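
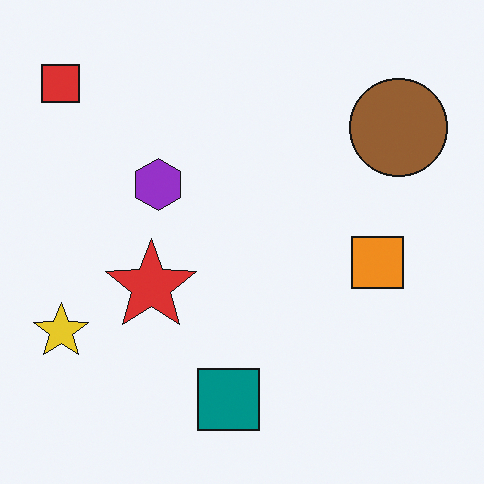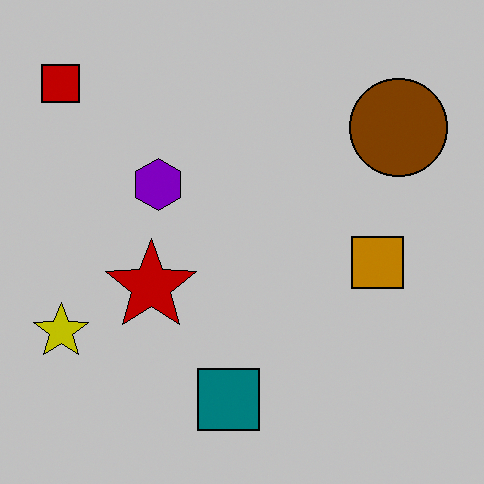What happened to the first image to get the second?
This is the original image heavily posterized to just a handful of flat colors.

Each flat color has snapped to a coarser quantized level — most visibly, the near-white background has dropped to a flat grey.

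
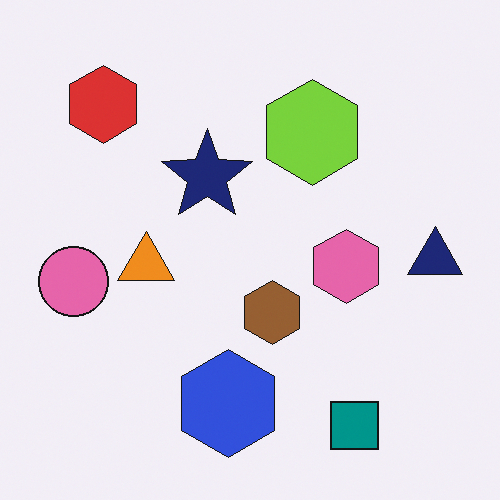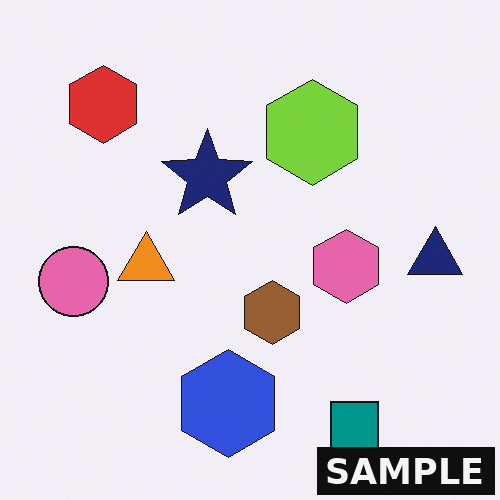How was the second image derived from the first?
The image was watermarked with the text "SAMPLE" in the lower-right corner.

A dark label reading "SAMPLE" appears in the lower-right corner.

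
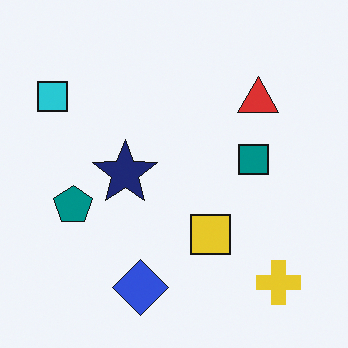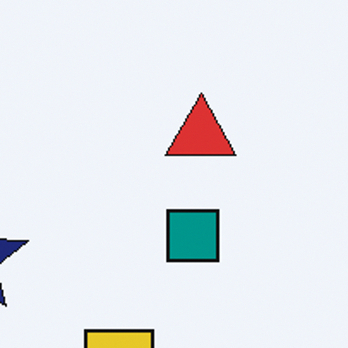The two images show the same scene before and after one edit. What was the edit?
This is the original image cropped to a noticeably smaller region and rescaled.

The visible shapes are larger and the field of view is narrower; shapes near the original edges may be partly or wholly outside the frame — a crop-and-rescale.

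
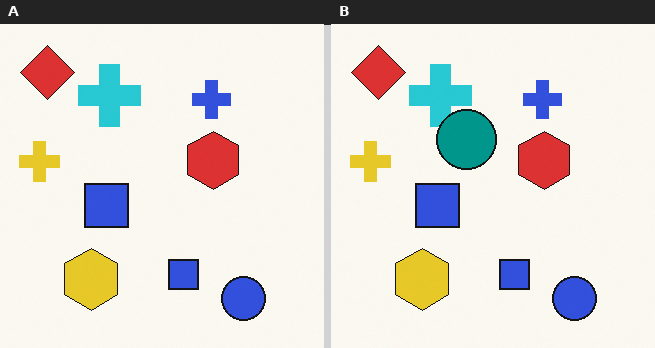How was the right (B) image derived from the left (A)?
Overlaid with an additional teal circle.

A teal circle appears in the right (B) image that is absent from the left (A).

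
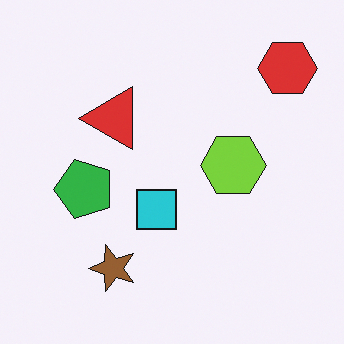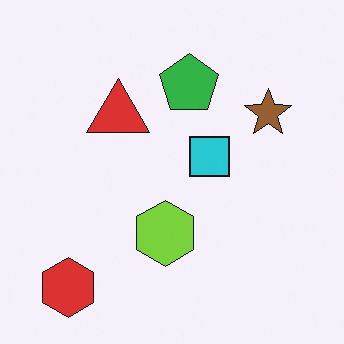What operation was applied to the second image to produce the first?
This is the original image transposed (reflected across the top-left ↔ bottom-right diagonal).

Shapes have swapped their row and column positions — what was in the top-right is now in the bottom-left — a diagonal reflection.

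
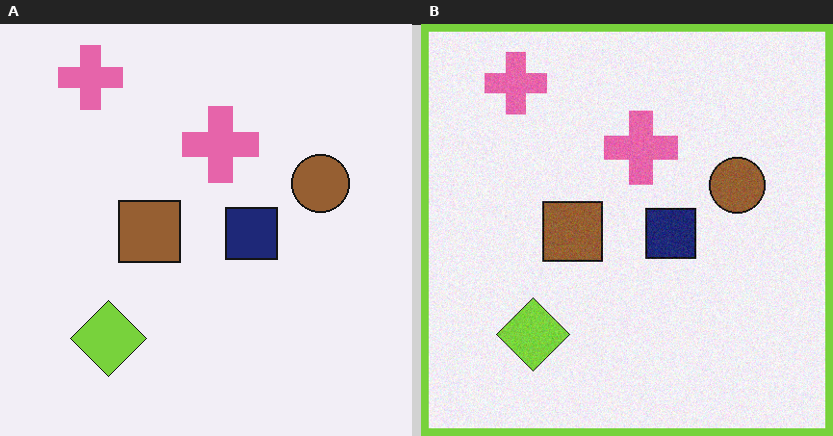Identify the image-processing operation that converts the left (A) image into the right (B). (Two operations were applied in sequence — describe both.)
The right (B) image is the left (A) degraded with light additive noise, then framed with a lime border.

Random speckle covers the whole image, including the flat background. A solid lime frame runs around the edge of the right (B) image, with the content slightly shrunk inside it.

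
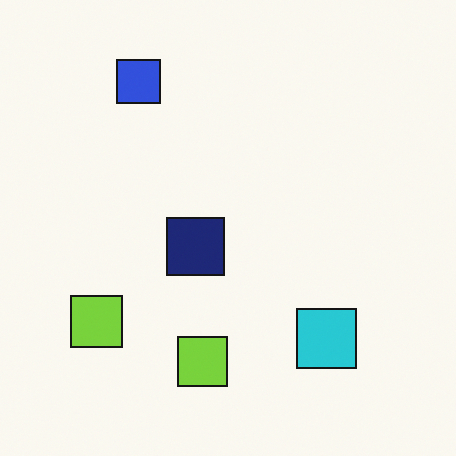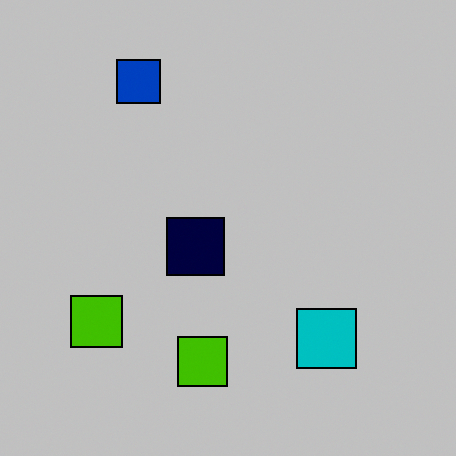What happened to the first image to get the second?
The second image is the first aggressively posterized.

Each flat color has snapped to a coarser quantized level — most visibly, the near-white background has dropped to a flat grey.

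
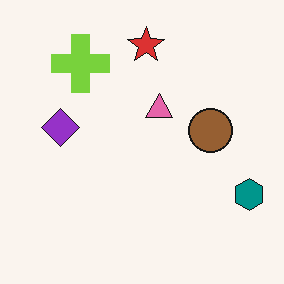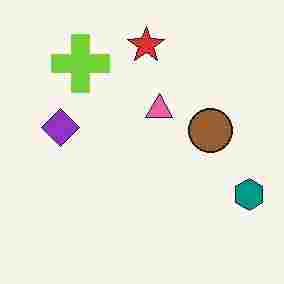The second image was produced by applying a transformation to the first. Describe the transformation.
The second image is the first degraded with heavy JPEG compression.

Blocky 8×8 compression artifacts appear around shape edges and the flat background shows ringing — characteristic JPEG degradation.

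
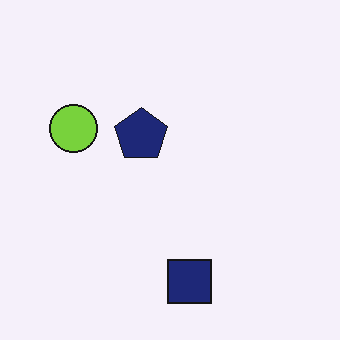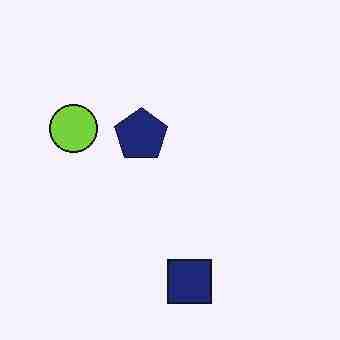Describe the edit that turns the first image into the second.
It was degraded with heavy JPEG compression.

Blocky 8×8 compression artifacts appear around shape edges and the flat background shows ringing — characteristic JPEG degradation.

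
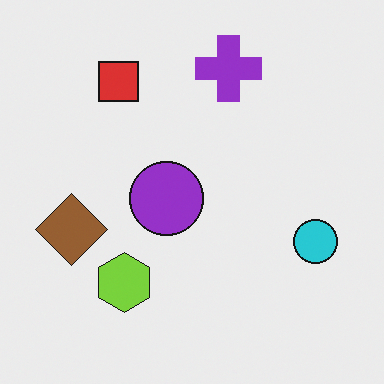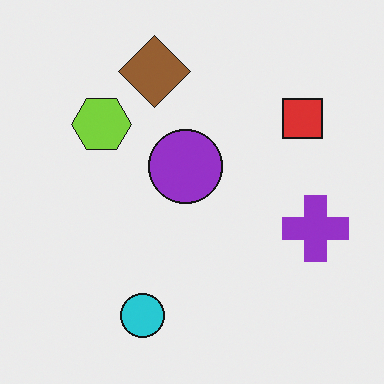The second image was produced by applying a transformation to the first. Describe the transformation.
The image was rotated 90° clockwise.

The red square sits in the top-left of the first image and the top-right of the second — consistent with a whole-image 90° clockwise rotation.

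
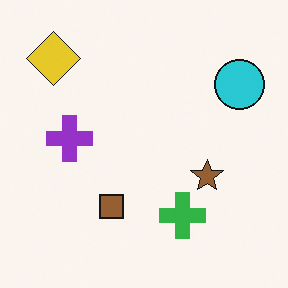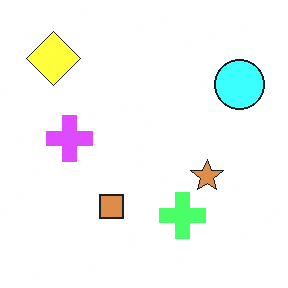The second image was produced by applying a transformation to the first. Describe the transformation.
The second image is the first noticeably brightened.

Every pixel — background and shapes alike — is uniformly brightened.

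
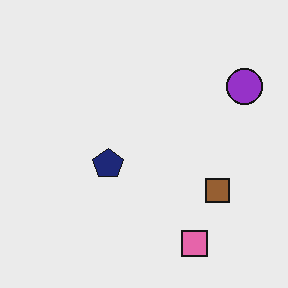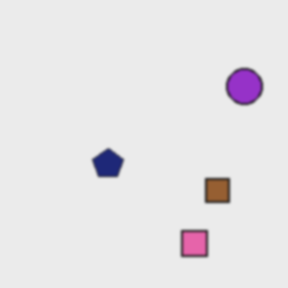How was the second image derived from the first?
Slightly softened.

Shape edges and outlines are uniformly softened across the whole image.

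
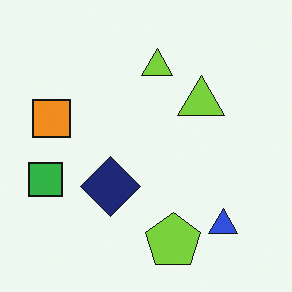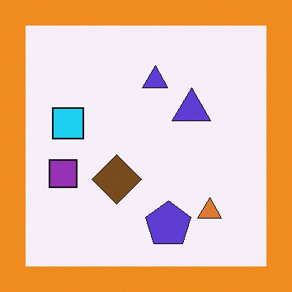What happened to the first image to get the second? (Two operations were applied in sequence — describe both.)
This is the original image hue-shifted through roughly half the color wheel, then framed with a orange border.

Every shape's color has rotated by the same amount around the hue wheel — a uniform hue shift. A solid orange frame runs around the edge of the second image, with the content slightly shrunk inside it.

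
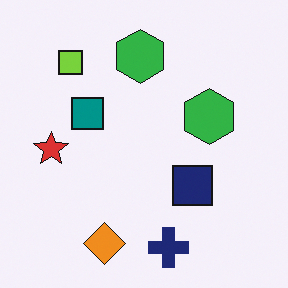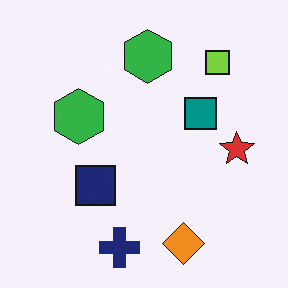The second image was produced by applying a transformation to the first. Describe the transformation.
Flipped horizontally (left ↔ right).

The red star is in the left of the first image and the right of the second — shapes on opposite sides of the vertical midline have swapped in a mirror flip.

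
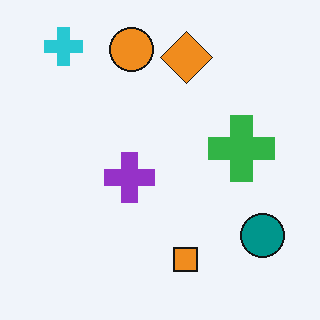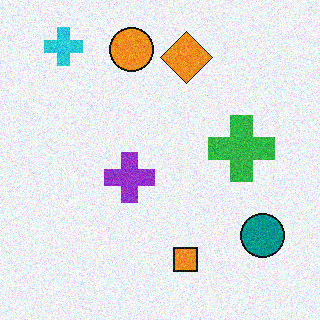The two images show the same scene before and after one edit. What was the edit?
This is the original image degraded with moderate additive noise.

Random speckle covers the whole image, including the flat background.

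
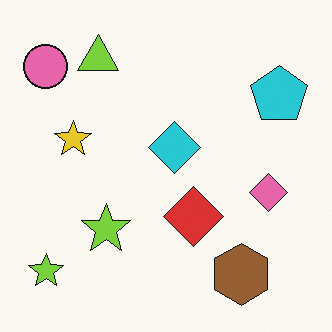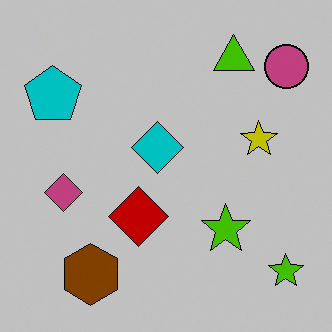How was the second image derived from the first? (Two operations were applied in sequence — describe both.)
This is the original image flipped horizontally (left ↔ right), then aggressively posterized.

The pink circle is in the top-left of the first image and the top-right of the second — shapes on opposite sides of the vertical midline have swapped in a mirror flip. Each flat color has snapped to a coarser quantized level — most visibly, the near-white background has dropped to a flat grey.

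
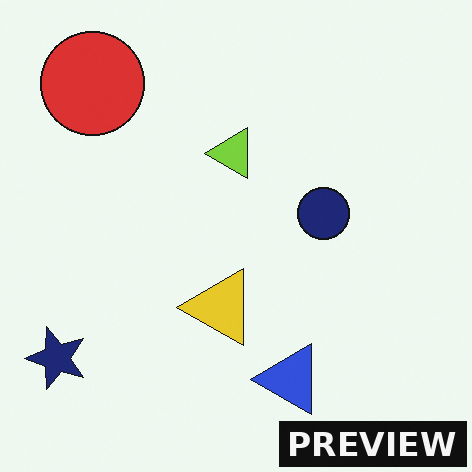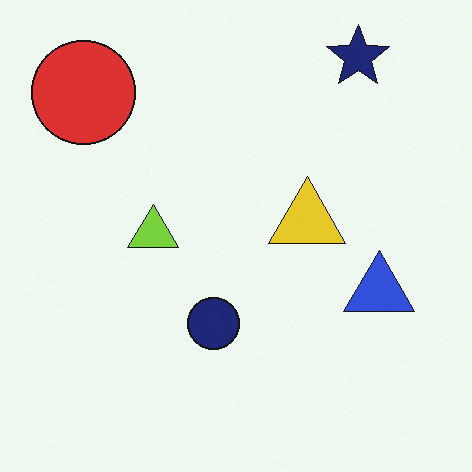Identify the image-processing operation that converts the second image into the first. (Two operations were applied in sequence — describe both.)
The first image is the second transposed (reflected across the top-left ↔ bottom-right diagonal), then watermarked with the text "PREVIEW" in the lower-right corner.

Shapes have swapped their row and column positions — what was in the top-right is now in the bottom-left — a diagonal reflection. A dark label reading "PREVIEW" appears in the lower-right corner.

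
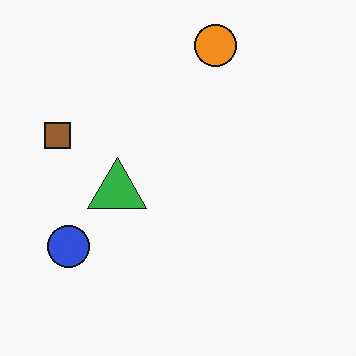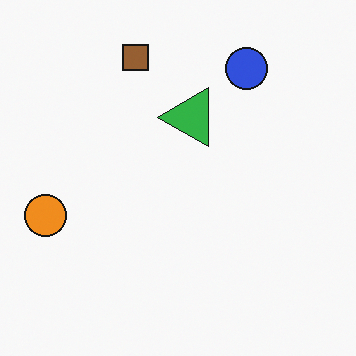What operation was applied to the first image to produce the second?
This is the original image transposed (reflected across the top-left ↔ bottom-right diagonal).

Shapes have swapped their row and column positions — what was in the top-right is now in the bottom-left — a diagonal reflection.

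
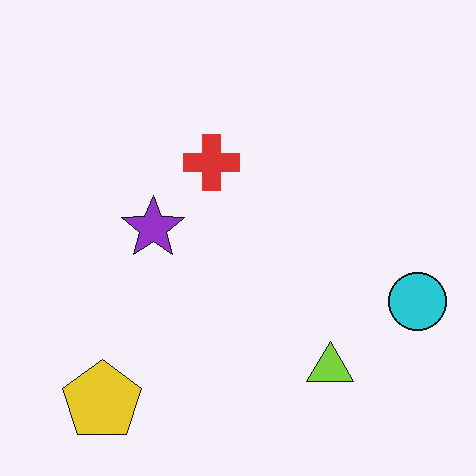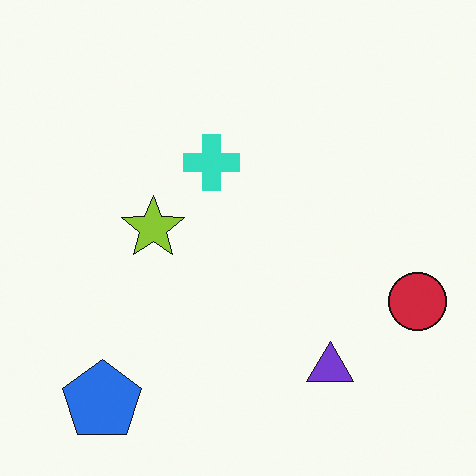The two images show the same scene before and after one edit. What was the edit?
The second image is the first hue-shifted by a large amount.

Every shape's color has rotated by the same amount around the hue wheel — a uniform hue shift.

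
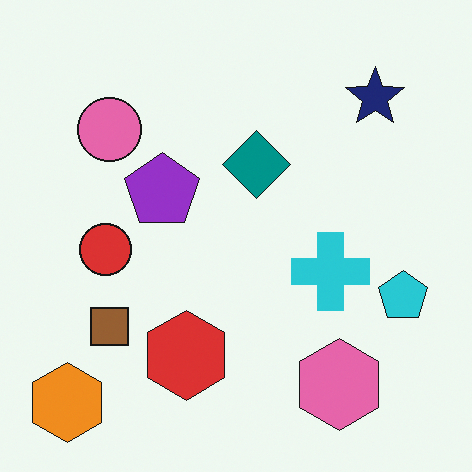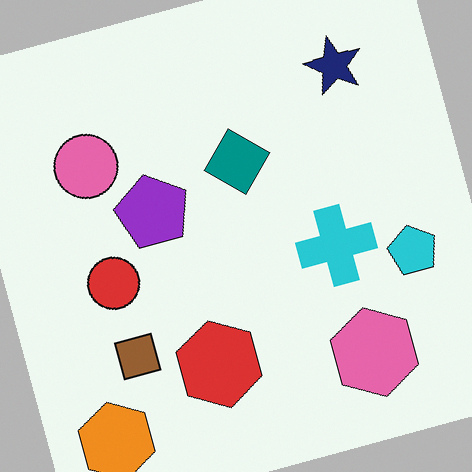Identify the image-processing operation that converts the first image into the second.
This is the original image rotated counter-clockwise by a clearly visible amount.

Every shape is tilted by the same angle and the image corners show triangular fill wedges — a whole-image rotation by a non-right angle.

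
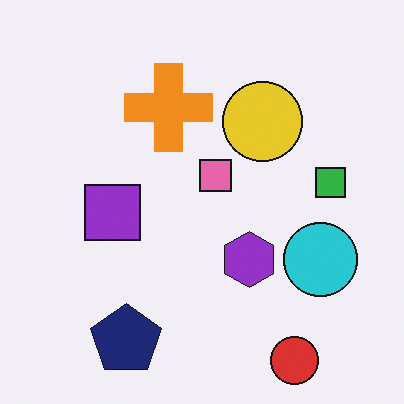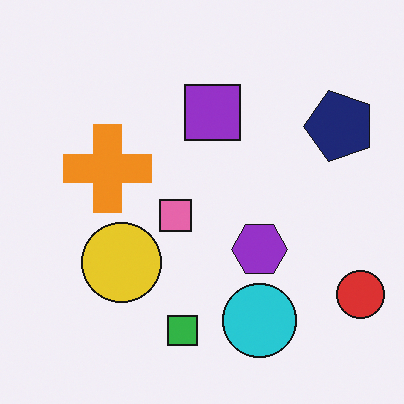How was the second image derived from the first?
The second image is the first transposed (reflected across the top-left ↔ bottom-right diagonal).

Shapes have swapped their row and column positions — what was in the top-right is now in the bottom-left — a diagonal reflection.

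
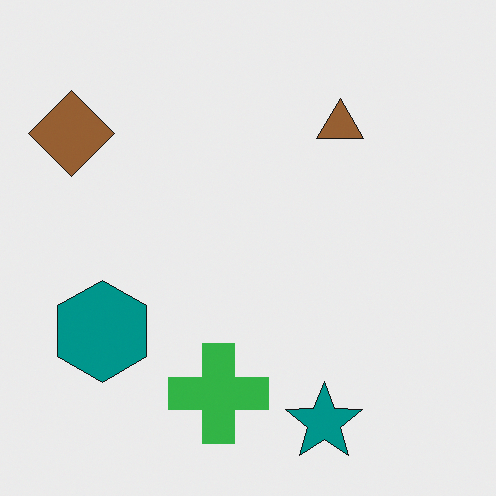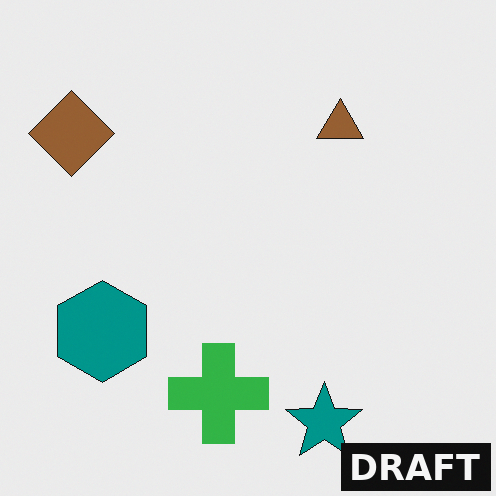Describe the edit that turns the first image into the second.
The transformation is: watermarked with the text "DRAFT" in the lower-right corner.

A dark label reading "DRAFT" appears in the lower-right corner.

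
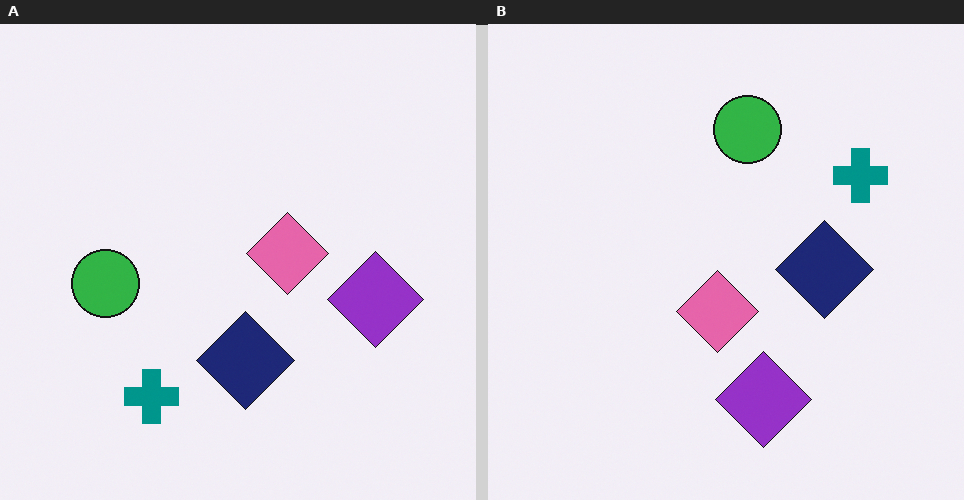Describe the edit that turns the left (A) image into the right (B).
The right (B) image is the left (A) transposed (reflected across the top-left ↔ bottom-right diagonal).

Shapes have swapped their row and column positions — what was in the top-right is now in the bottom-left — a diagonal reflection.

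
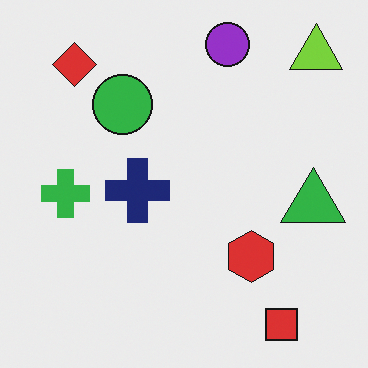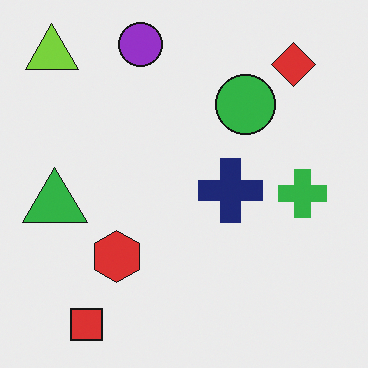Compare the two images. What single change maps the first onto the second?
Flipped horizontally (left ↔ right).

The lime triangle is in the top-right of the first image and the top-left of the second — shapes on opposite sides of the vertical midline have swapped in a mirror flip.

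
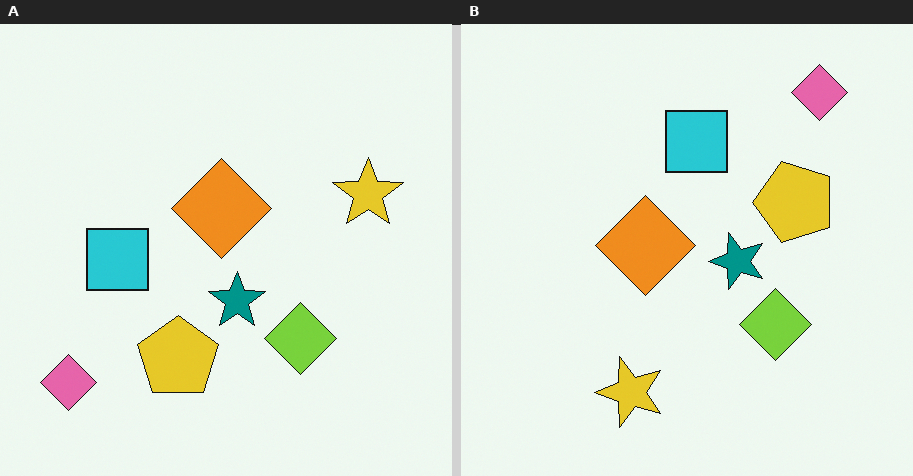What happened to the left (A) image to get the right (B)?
The transformation is: transposed (reflected across the top-left ↔ bottom-right diagonal).

Shapes have swapped their row and column positions — what was in the top-right is now in the bottom-left — a diagonal reflection.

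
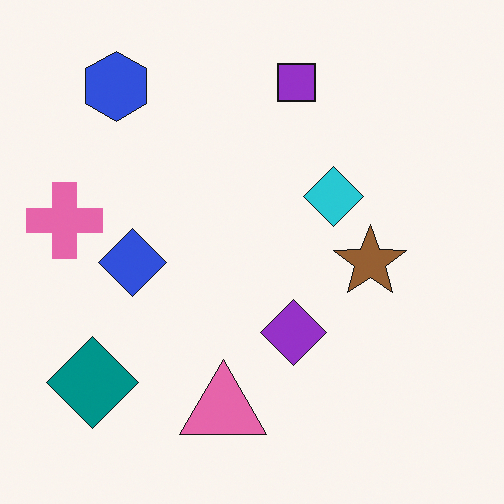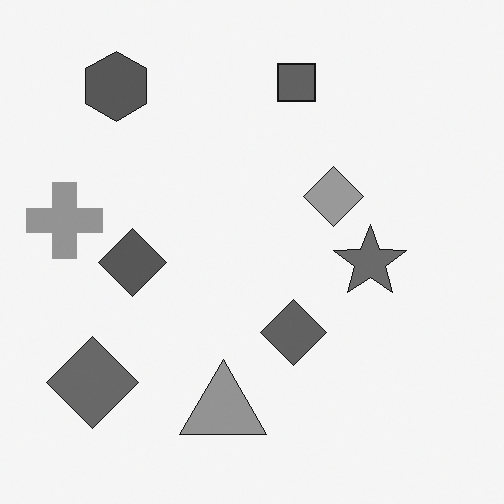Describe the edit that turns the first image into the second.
It was converted to grayscale.

All color is removed — every shape is now a shade of grey.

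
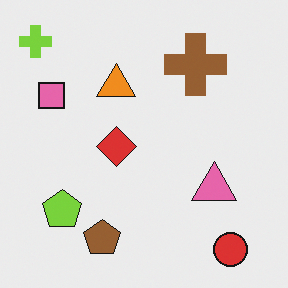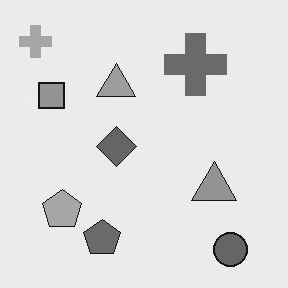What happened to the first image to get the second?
Converted to grayscale.

All color is removed — every shape is now a shade of grey.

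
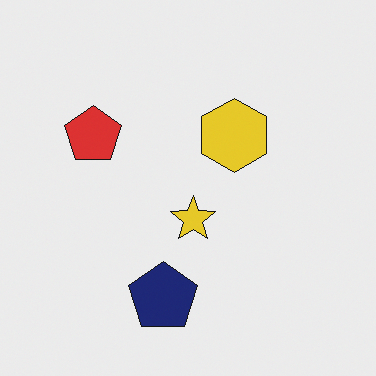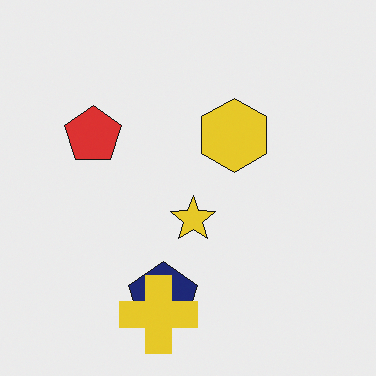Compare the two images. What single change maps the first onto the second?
This is the original image overlaid with an additional yellow cross.

A yellow cross appears in the second image that is absent from the first.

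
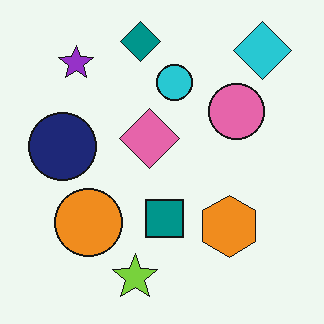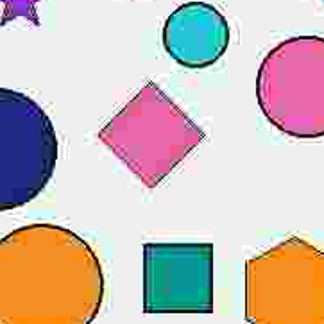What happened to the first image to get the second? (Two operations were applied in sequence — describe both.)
It was heavily JPEG-compressed with obvious blocking artifacts, then cropped tightly and scaled back up.

Blocky 8×8 compression artifacts appear around shape edges and the flat background shows ringing — characteristic JPEG degradation. The visible shapes are larger and the field of view is narrower; shapes near the original edges may be partly or wholly outside the frame — a crop-and-rescale.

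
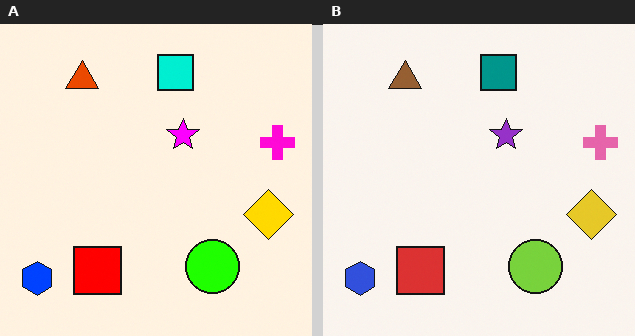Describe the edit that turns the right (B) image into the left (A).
The left (A) image is the right (B) made much more vivid (saturation change).

All colors are more vivid — a global saturation change.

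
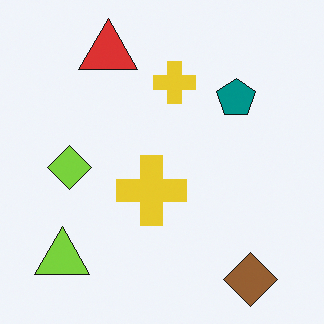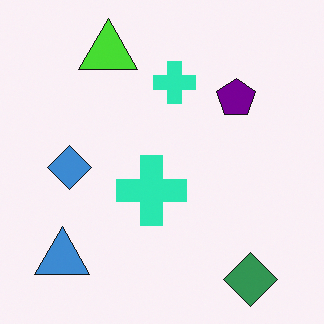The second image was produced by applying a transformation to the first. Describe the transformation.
The transformation is: hue-shifted by a moderate amount.

Every shape's color has rotated by the same amount around the hue wheel — a uniform hue shift.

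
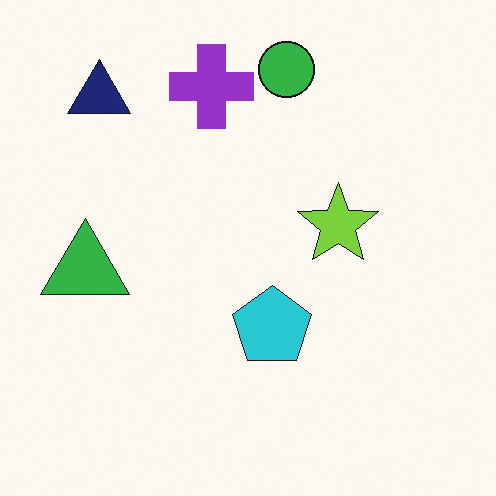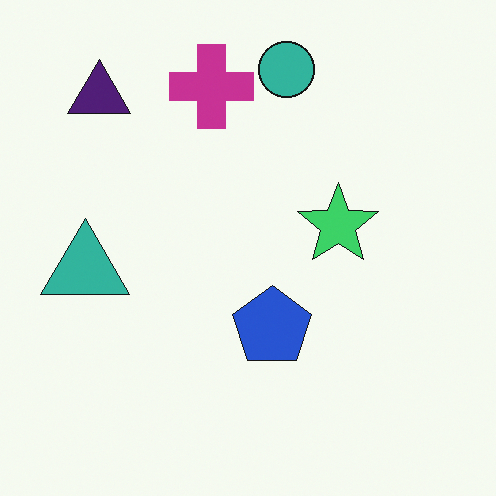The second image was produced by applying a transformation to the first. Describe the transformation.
The image was hue-shifted by a small amount.

Every shape's color has rotated by the same amount around the hue wheel — a uniform hue shift.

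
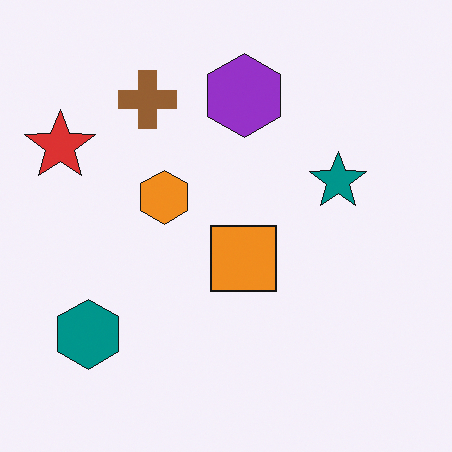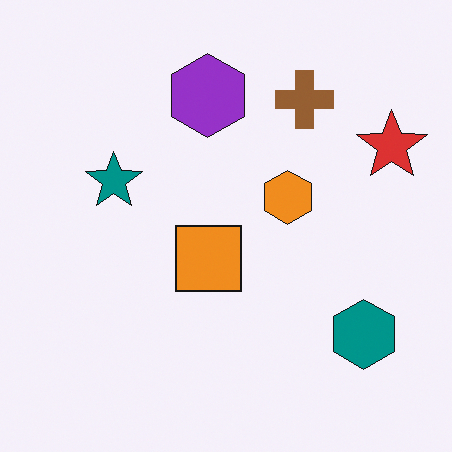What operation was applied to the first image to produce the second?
This is the original image flipped horizontally (left ↔ right).

The red star is in the top-left of the first image and the top-right of the second — shapes on opposite sides of the vertical midline have swapped in a mirror flip.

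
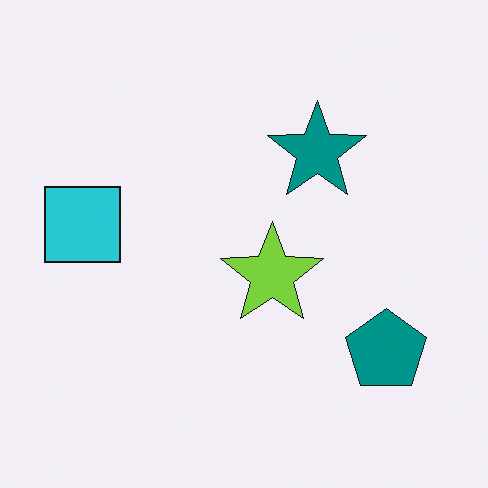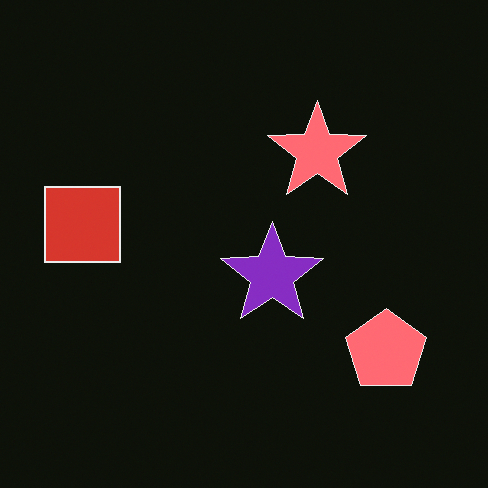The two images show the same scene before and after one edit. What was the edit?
The transformation is: color-inverted (negative).

The light background has become dark and every shape's color is its complement — a photographic negative.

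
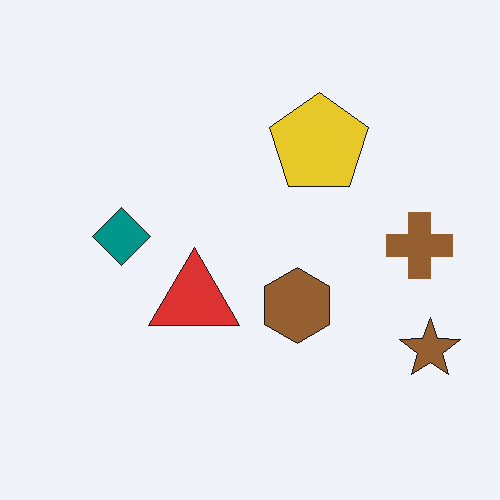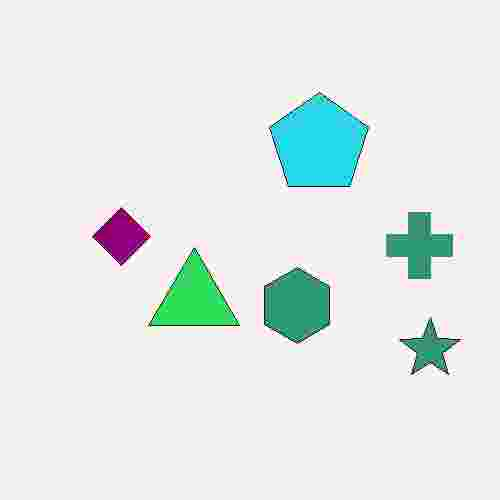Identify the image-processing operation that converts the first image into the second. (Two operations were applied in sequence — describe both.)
The transformation is: hue-shifted by a moderate amount, then heavily JPEG-compressed with obvious blocking artifacts.

Every shape's color has rotated by the same amount around the hue wheel — a uniform hue shift. Blocky 8×8 compression artifacts appear around shape edges and the flat background shows ringing — characteristic JPEG degradation.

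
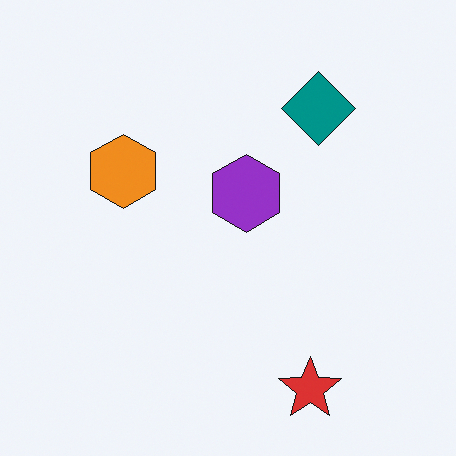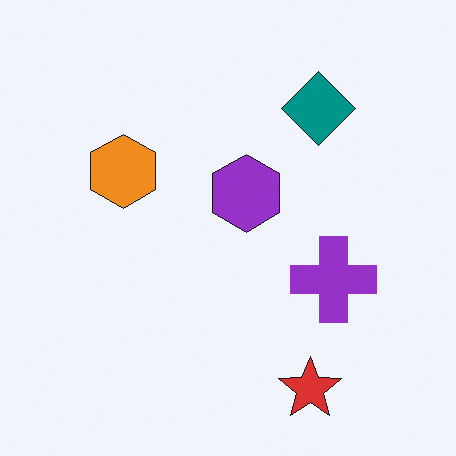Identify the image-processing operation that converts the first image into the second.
The transformation is: overlaid with an additional purple cross.

A purple cross appears in the second image that is absent from the first.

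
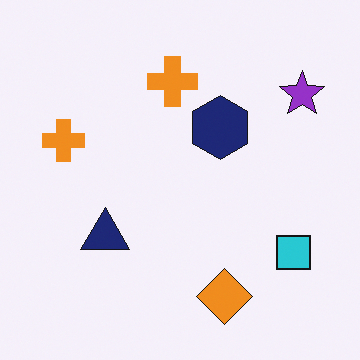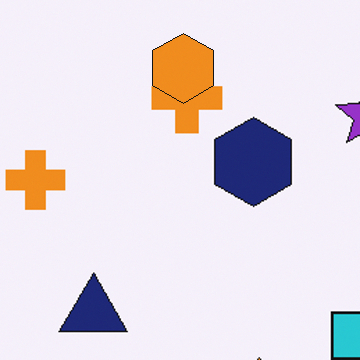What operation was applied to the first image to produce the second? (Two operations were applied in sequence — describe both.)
The image was cropped to a modestly smaller region and rescaled, then overlaid with an additional orange hexagon.

The visible shapes are larger and the field of view is narrower; shapes near the original edges may be partly or wholly outside the frame — a crop-and-rescale. An orange hexagon appears in the second image that is absent from the first.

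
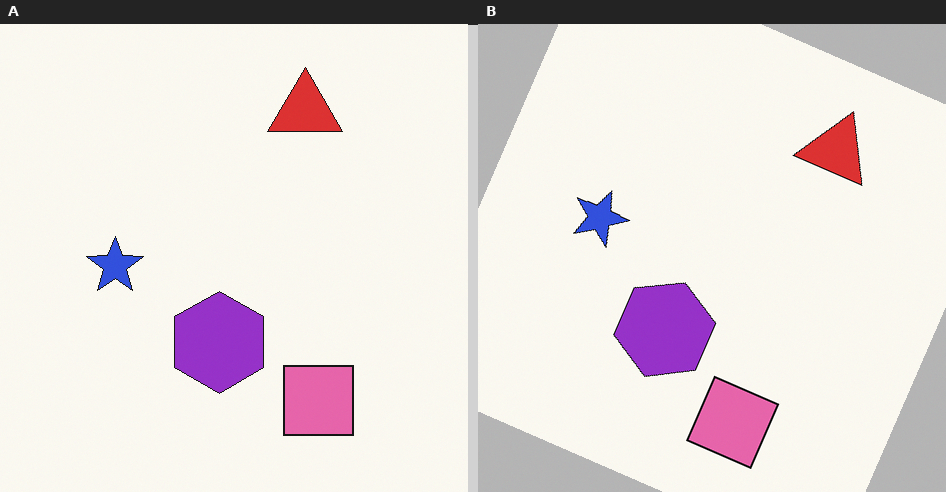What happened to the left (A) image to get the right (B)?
This is the original image rotated clockwise by a clearly visible amount.

Every shape is tilted by the same angle and the image corners show triangular fill wedges — a whole-image rotation by a non-right angle.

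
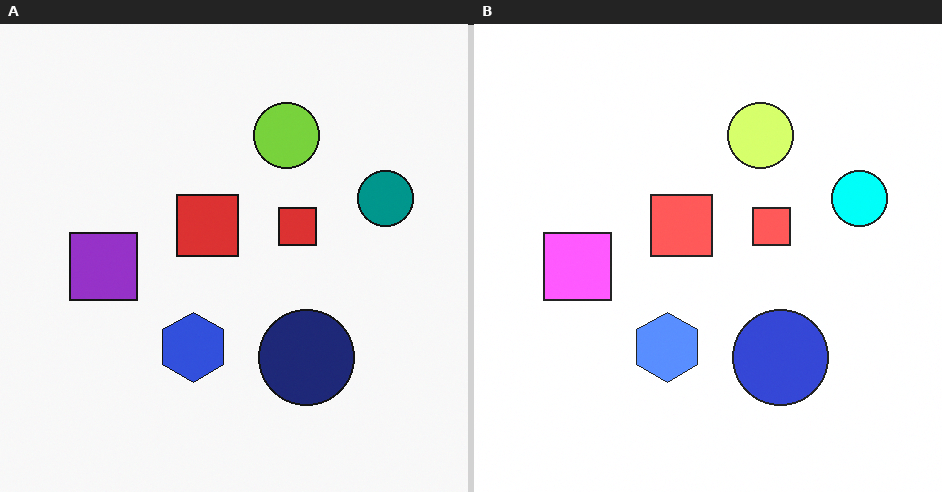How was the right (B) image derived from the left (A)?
The image was brightened a lot.

Every pixel — background and shapes alike — is uniformly brightened.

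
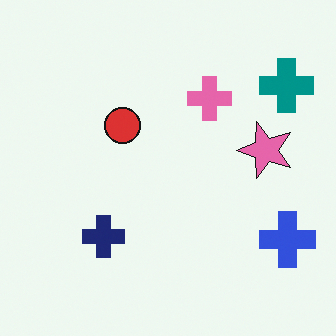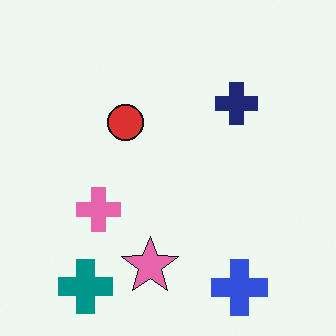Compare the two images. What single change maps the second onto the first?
The first image is the second transposed (reflected across the top-left ↔ bottom-right diagonal).

Shapes have swapped their row and column positions — what was in the top-right is now in the bottom-left — a diagonal reflection.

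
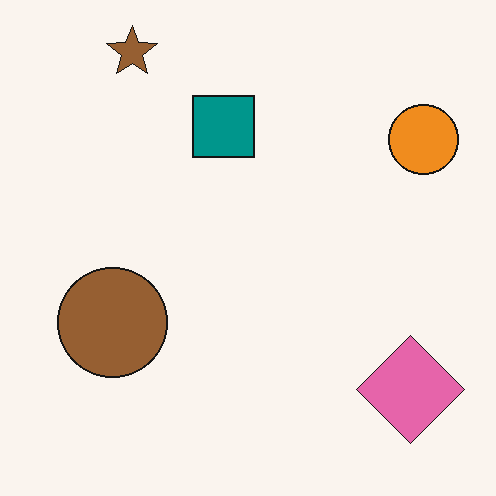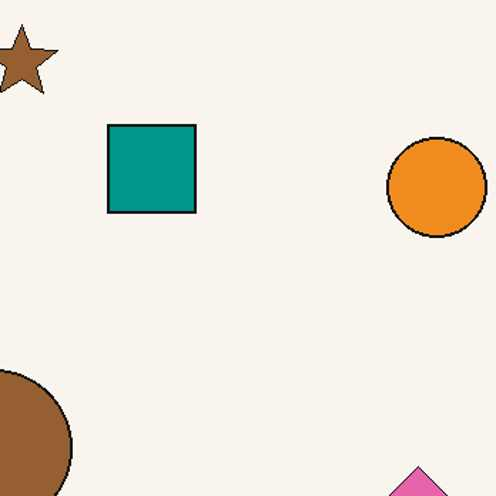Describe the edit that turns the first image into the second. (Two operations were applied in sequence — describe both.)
It was cropped to a modestly smaller region and rescaled, then given moderate JPEG compression.

The visible shapes are larger and the field of view is narrower; shapes near the original edges may be partly or wholly outside the frame — a crop-and-rescale. Blocky 8×8 compression artifacts appear around shape edges and the flat background shows ringing — characteristic JPEG degradation.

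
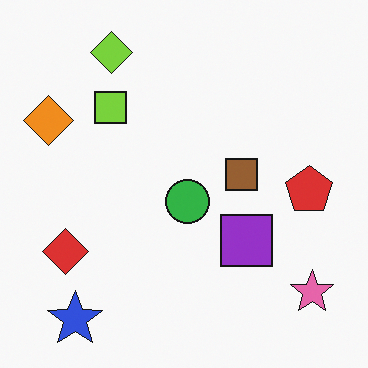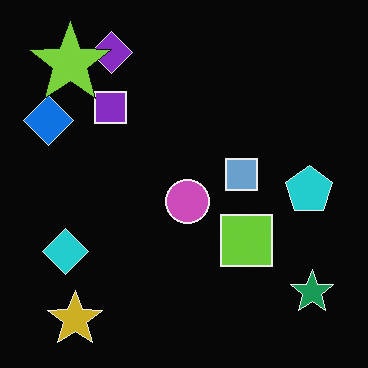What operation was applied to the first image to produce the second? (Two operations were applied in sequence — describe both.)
The transformation is: color-inverted (negative), then overlaid with an additional lime star.

The light background has become dark and every shape's color is its complement — a photographic negative. A lime star appears in the second image that is absent from the first.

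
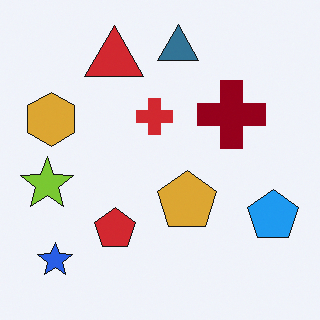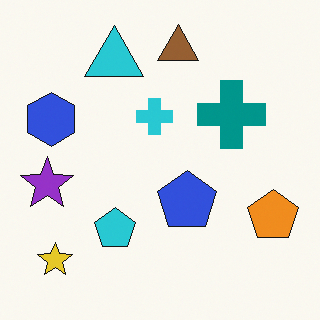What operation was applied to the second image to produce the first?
The transformation is: hue-shifted through roughly half the color wheel.

Every shape's color has rotated by the same amount around the hue wheel — a uniform hue shift.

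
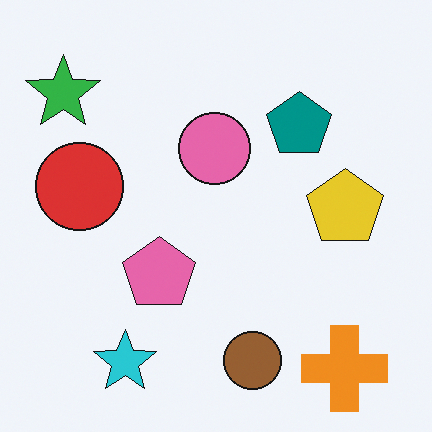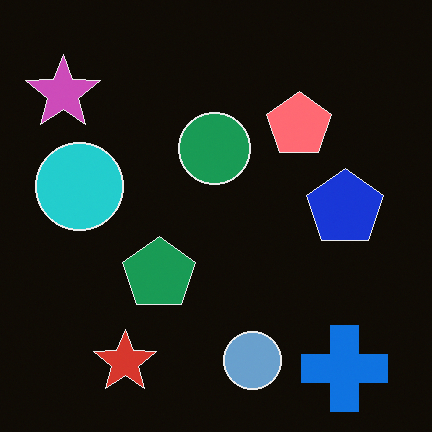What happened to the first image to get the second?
This is the original image color-inverted (negative).

The light background has become dark and every shape's color is its complement — a photographic negative.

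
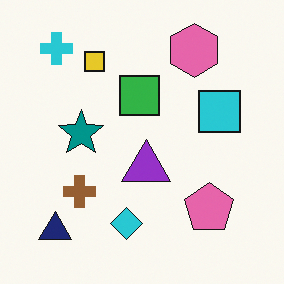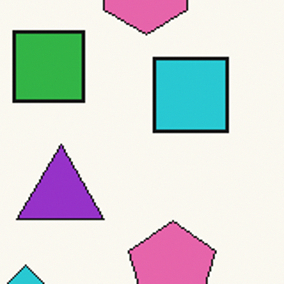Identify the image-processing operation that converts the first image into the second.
Cropped tightly and scaled back up.

The visible shapes are larger and the field of view is narrower; shapes near the original edges may be partly or wholly outside the frame — a crop-and-rescale.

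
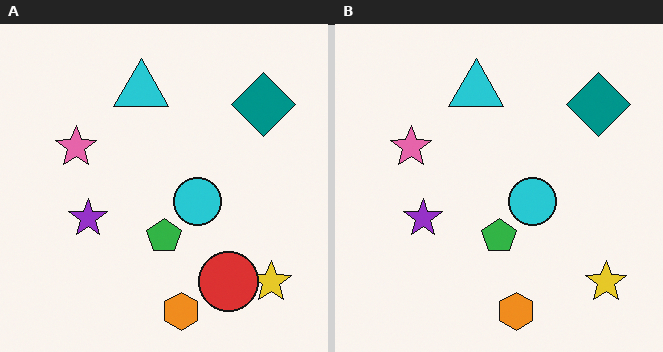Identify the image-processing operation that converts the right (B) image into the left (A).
Overlaid with an additional red circle.

A red circle appears in the left (A) image that is absent from the right (B).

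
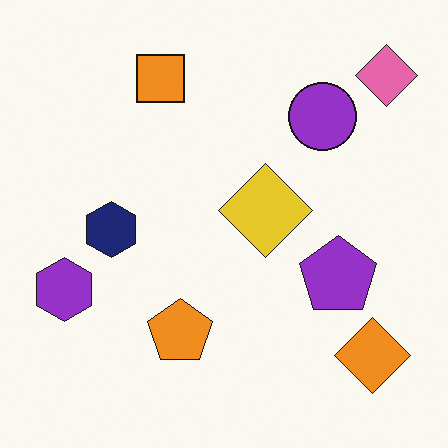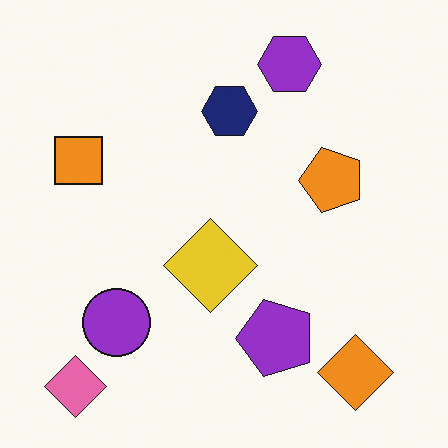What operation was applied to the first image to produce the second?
The transformation is: transposed (reflected across the top-left ↔ bottom-right diagonal).

Shapes have swapped their row and column positions — what was in the top-right is now in the bottom-left — a diagonal reflection.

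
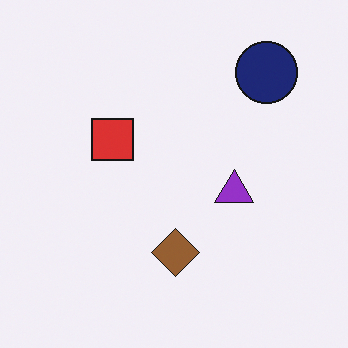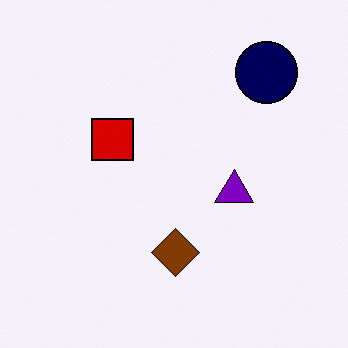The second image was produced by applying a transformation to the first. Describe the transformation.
The image was given slightly increased contrast.

Tones are pushed away from mid-grey across the whole image — a global contrast change.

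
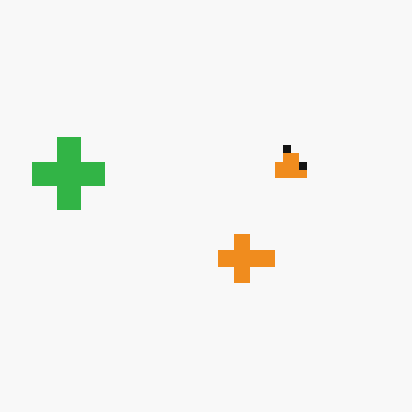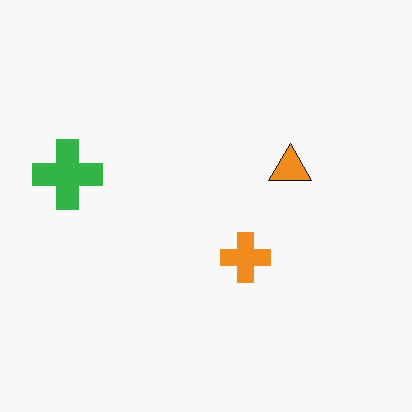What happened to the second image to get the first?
The first image is the second moderately pixelated.

Shapes are reduced to large square blocks; fine edges and outlines are lost — a downscale-then-upscale (mosaic) effect.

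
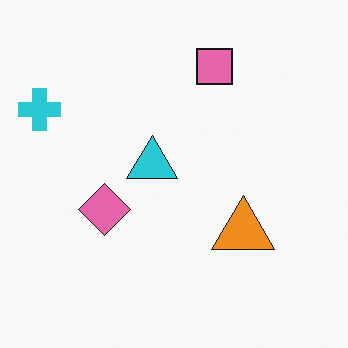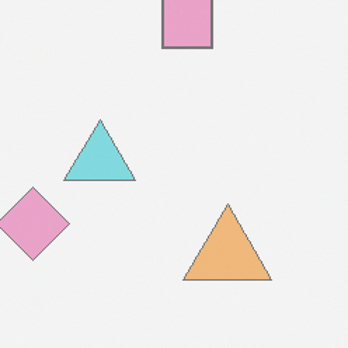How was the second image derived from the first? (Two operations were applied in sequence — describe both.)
The transformation is: cropped to a modestly smaller region and rescaled, then given much lower contrast.

The visible shapes are larger and the field of view is narrower; shapes near the original edges may be partly or wholly outside the frame — a crop-and-rescale. Tones are pushed toward mid-grey across the whole image — a global contrast change.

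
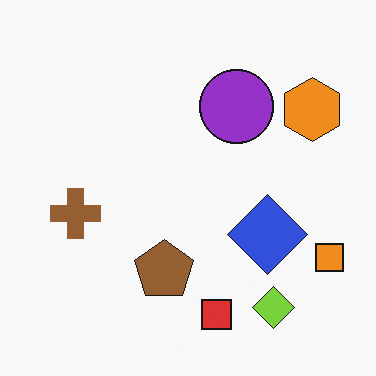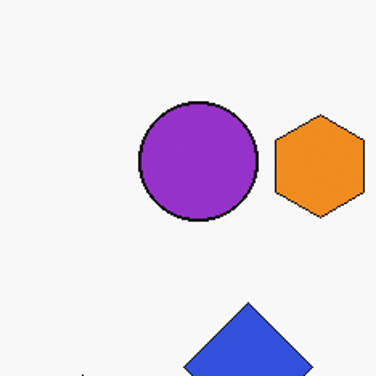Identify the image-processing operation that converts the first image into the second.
The transformation is: cropped to a modestly smaller region and rescaled.

The visible shapes are larger and the field of view is narrower; shapes near the original edges may be partly or wholly outside the frame — a crop-and-rescale.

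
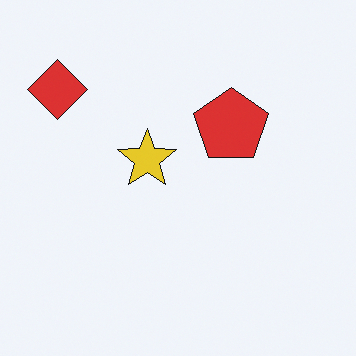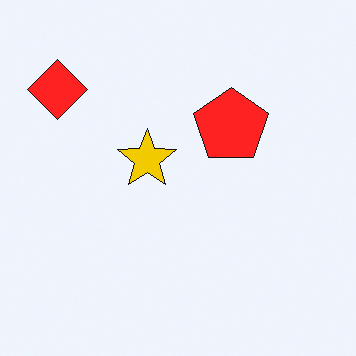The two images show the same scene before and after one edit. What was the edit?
The second image is the first slightly oversaturated.

All colors are more vivid — a global saturation change.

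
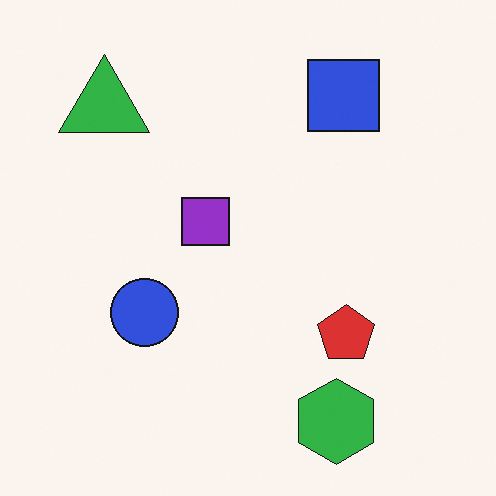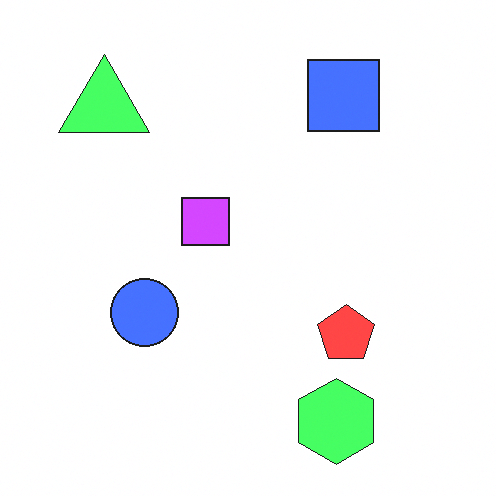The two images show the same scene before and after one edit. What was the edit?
The second image is the first substantially brightened.

Every pixel — background and shapes alike — is uniformly brightened.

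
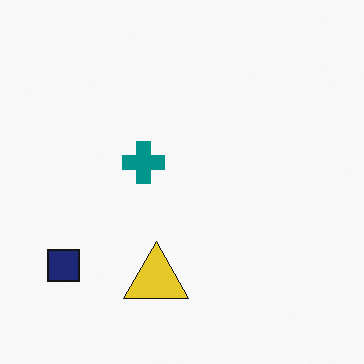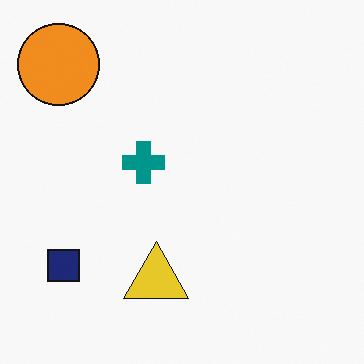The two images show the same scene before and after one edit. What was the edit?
The second image is the first overlaid with an additional orange circle.

An orange circle appears in the second image that is absent from the first.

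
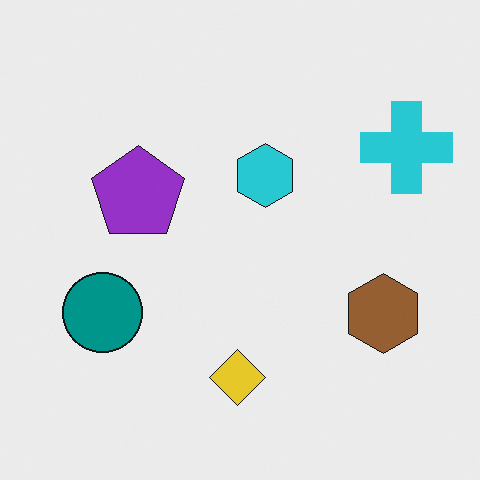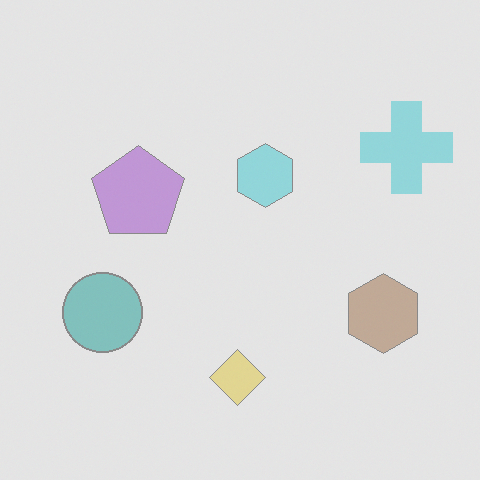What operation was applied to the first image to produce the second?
The image was given much lower contrast.

Tones are pushed toward mid-grey across the whole image — a global contrast change.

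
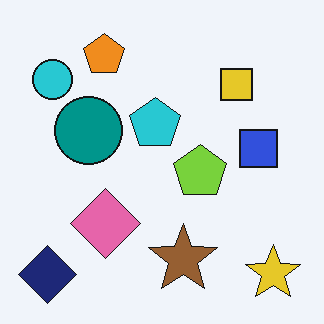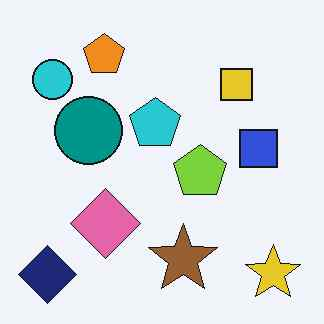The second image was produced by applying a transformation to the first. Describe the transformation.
The second image is the first JPEG-compressed with visible artifacts.

Blocky 8×8 compression artifacts appear around shape edges and the flat background shows ringing — characteristic JPEG degradation.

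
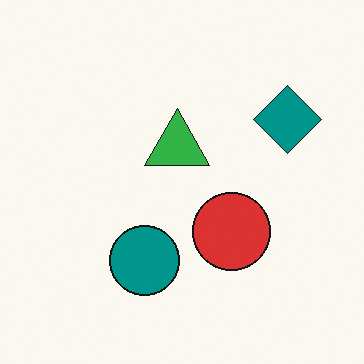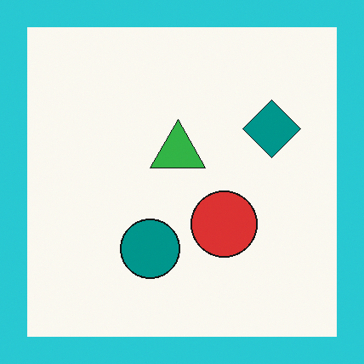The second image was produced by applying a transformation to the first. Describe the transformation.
The transformation is: framed with a cyan border.

A solid cyan frame runs around the edge of the second image, with the content slightly shrunk inside it.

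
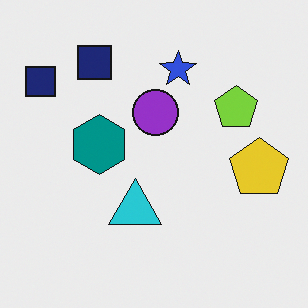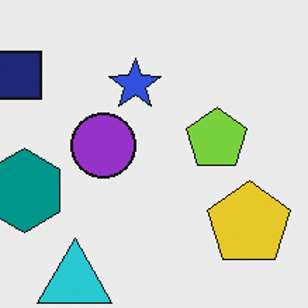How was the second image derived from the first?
Cropped to a modestly smaller region and rescaled.

The visible shapes are larger and the field of view is narrower; shapes near the original edges may be partly or wholly outside the frame — a crop-and-rescale.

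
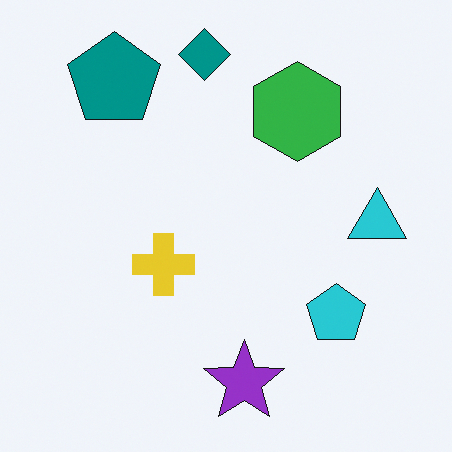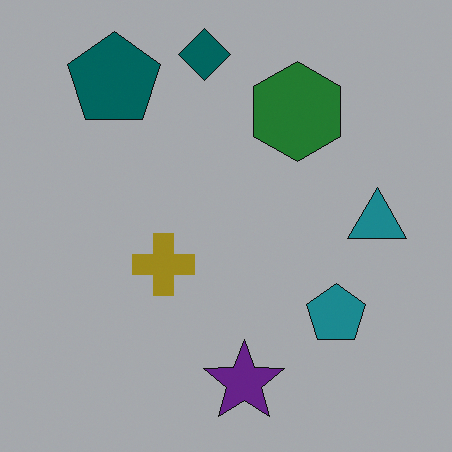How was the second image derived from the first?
The image was noticeably darkened.

Every pixel — background and shapes alike — is uniformly darkened.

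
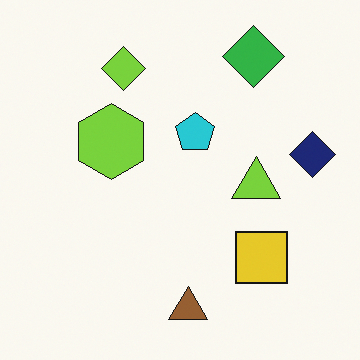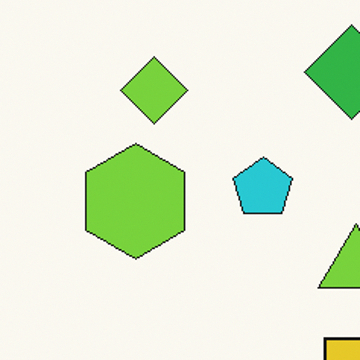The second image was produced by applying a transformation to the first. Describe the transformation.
Cropped slightly and scaled back up.

The visible shapes are larger and the field of view is narrower; shapes near the original edges may be partly or wholly outside the frame — a crop-and-rescale.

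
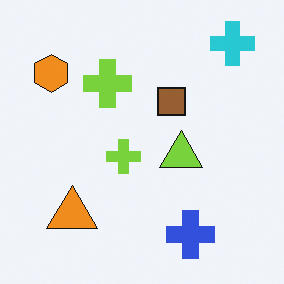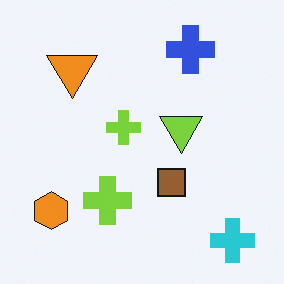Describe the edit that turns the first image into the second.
This is the original image flipped vertically (top ↔ bottom).

The cyan cross is in the top-right of the first image and the bottom-right of the second — shapes on opposite sides of the horizontal midline have swapped in a mirror flip.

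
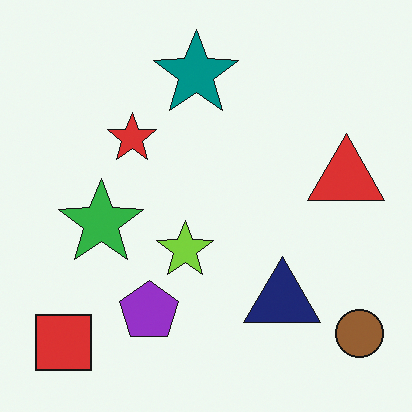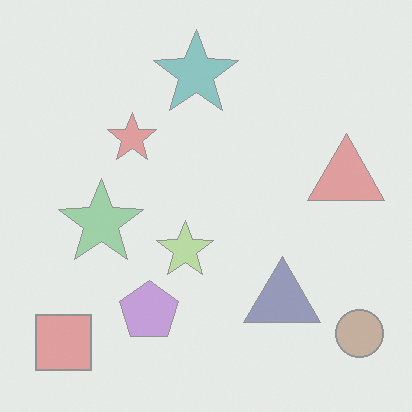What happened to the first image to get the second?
This is the original image given much lower contrast.

Tones are pushed toward mid-grey across the whole image — a global contrast change.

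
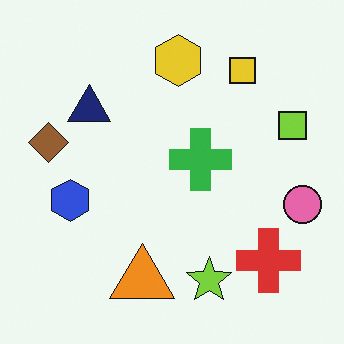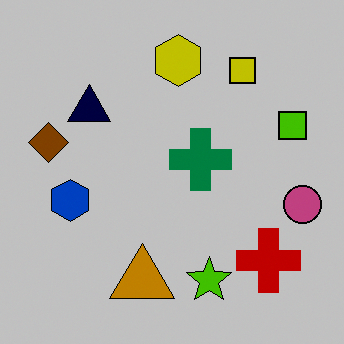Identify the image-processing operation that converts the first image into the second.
The second image is the first aggressively posterized.

Each flat color has snapped to a coarser quantized level — most visibly, the near-white background has dropped to a flat grey.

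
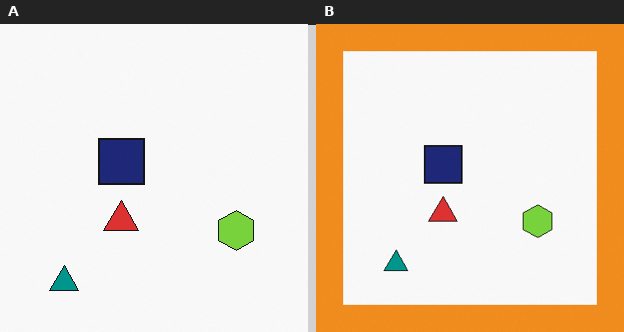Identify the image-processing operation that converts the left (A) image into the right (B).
The image was framed with a orange border.

A solid orange frame runs around the edge of the right (B) image, with the content slightly shrunk inside it.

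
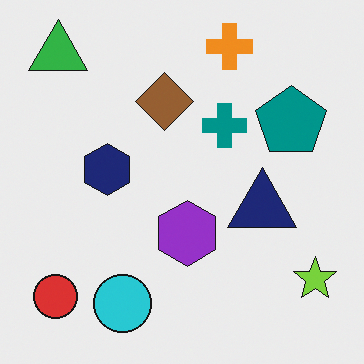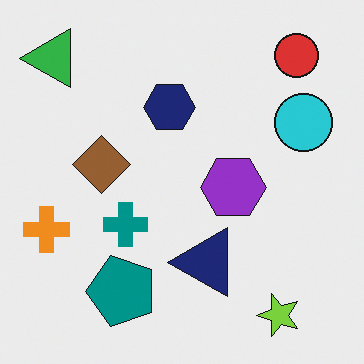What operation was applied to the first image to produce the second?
It was transposed (reflected across the top-left ↔ bottom-right diagonal).

Shapes have swapped their row and column positions — what was in the top-right is now in the bottom-left — a diagonal reflection.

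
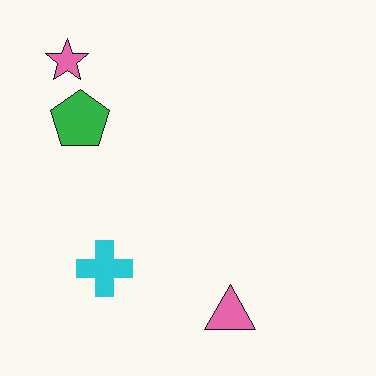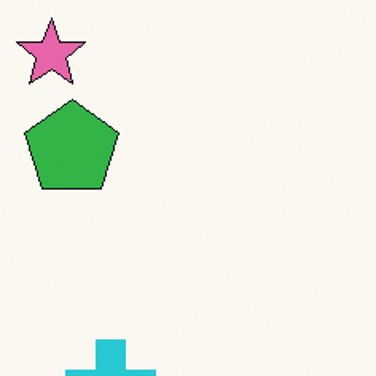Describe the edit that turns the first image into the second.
The transformation is: cropped slightly and scaled back up.

The visible shapes are larger and the field of view is narrower; shapes near the original edges may be partly or wholly outside the frame — a crop-and-rescale.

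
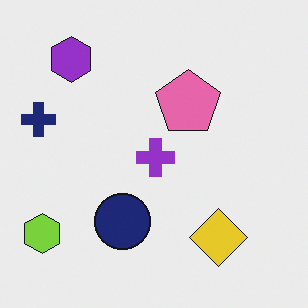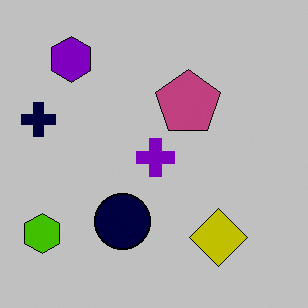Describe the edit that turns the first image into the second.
The second image is the first aggressively posterized.

Each flat color has snapped to a coarser quantized level — most visibly, the near-white background has dropped to a flat grey.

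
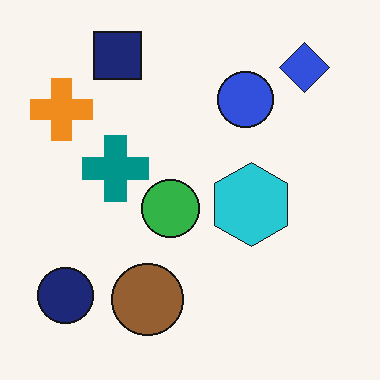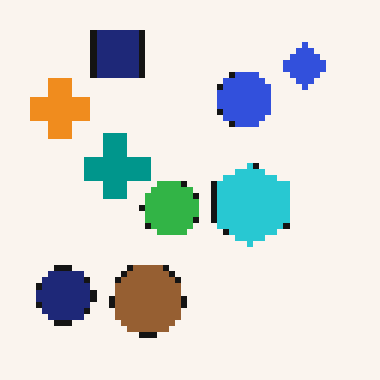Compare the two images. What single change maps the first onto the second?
The transformation is: moderately pixelated.

Shapes are reduced to large square blocks; fine edges and outlines are lost — a downscale-then-upscale (mosaic) effect.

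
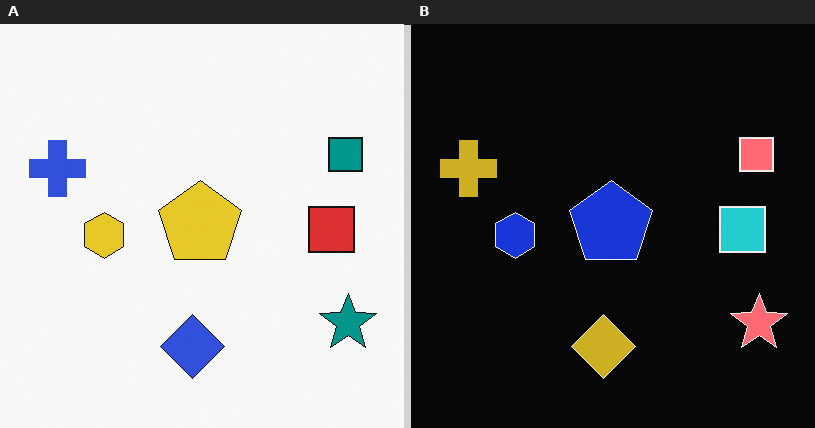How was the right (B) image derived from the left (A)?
The transformation is: color-inverted (negative).

The light background has become dark and every shape's color is its complement — a photographic negative.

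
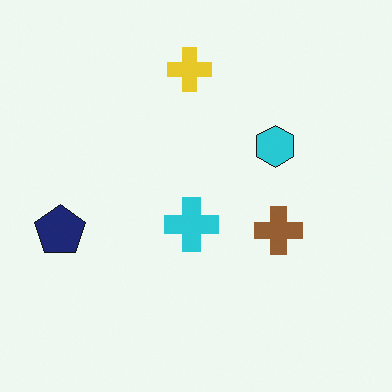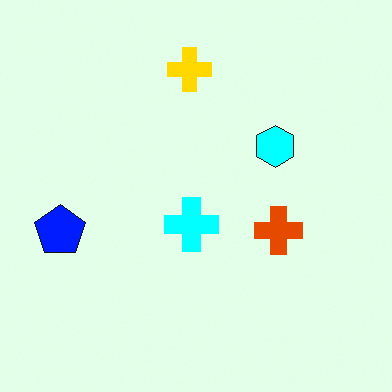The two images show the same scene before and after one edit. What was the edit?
It was heavily oversaturated.

All colors are more vivid — a global saturation change.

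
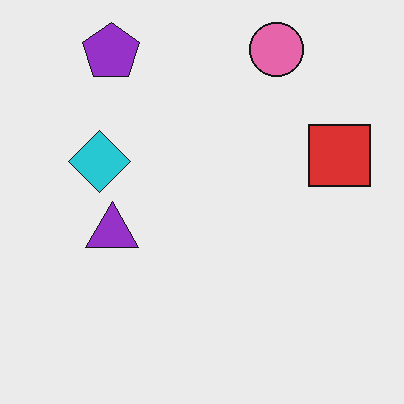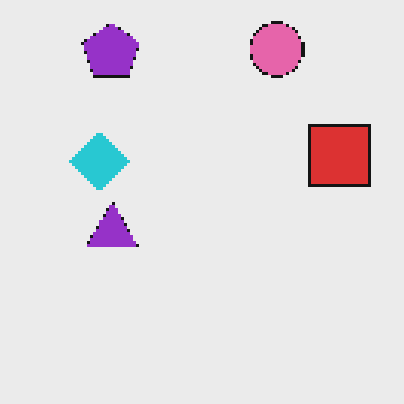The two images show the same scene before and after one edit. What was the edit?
Lightly pixelated (a mild mosaic effect).

Shapes are reduced to large square blocks; fine edges and outlines are lost — a downscale-then-upscale (mosaic) effect.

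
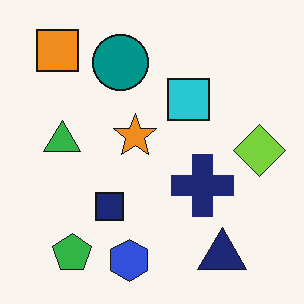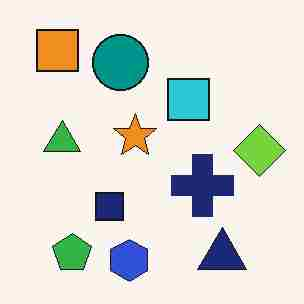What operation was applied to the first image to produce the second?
This is the original image heavily JPEG-compressed with obvious blocking artifacts.

Blocky 8×8 compression artifacts appear around shape edges and the flat background shows ringing — characteristic JPEG degradation.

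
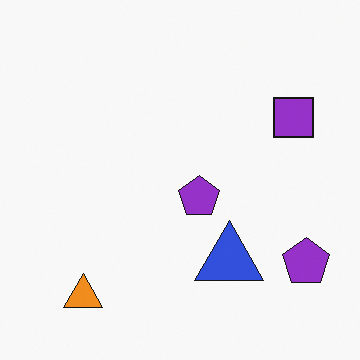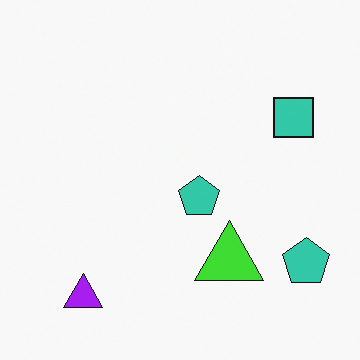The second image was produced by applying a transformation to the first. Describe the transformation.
Hue-shifted through roughly half the color wheel.

Every shape's color has rotated by the same amount around the hue wheel — a uniform hue shift.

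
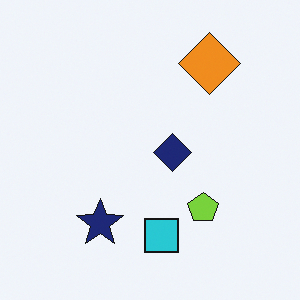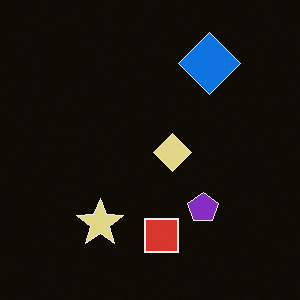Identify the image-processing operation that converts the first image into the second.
The image was color-inverted (negative).

The light background has become dark and every shape's color is its complement — a photographic negative.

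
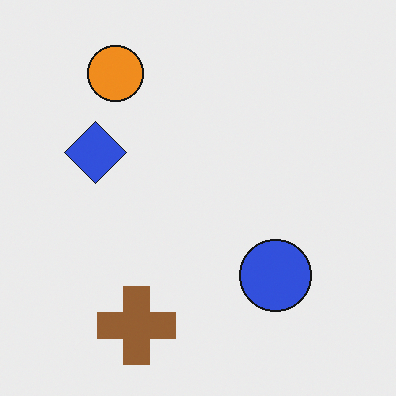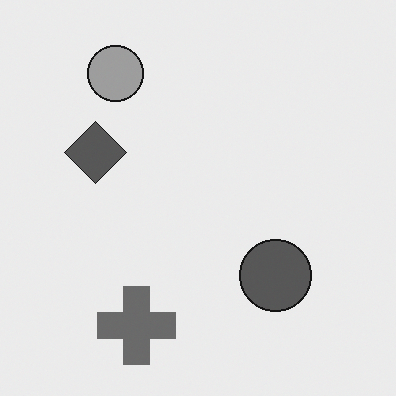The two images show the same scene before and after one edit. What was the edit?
The transformation is: converted to grayscale.

All color is removed — every shape is now a shade of grey.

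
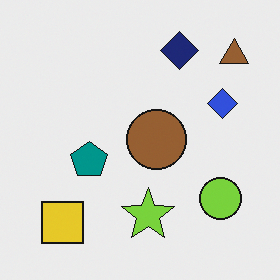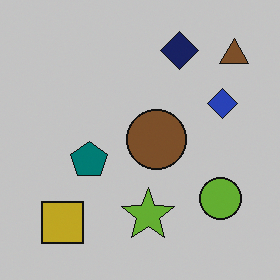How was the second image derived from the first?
The image was slightly darkened.

Every pixel — background and shapes alike — is uniformly darkened.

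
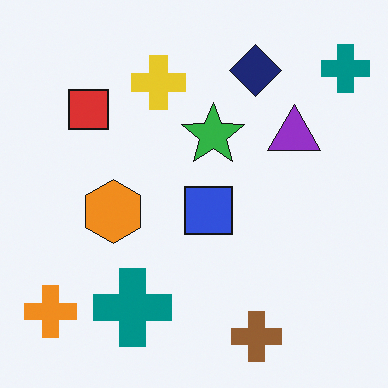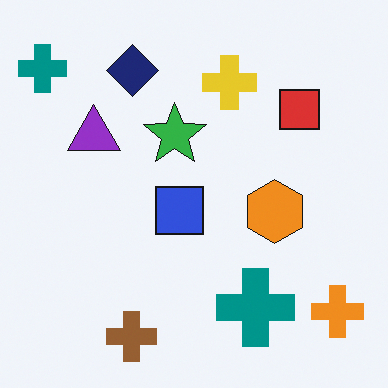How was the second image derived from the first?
It was flipped horizontally (left ↔ right).

The orange cross is in the bottom-left of the first image and the bottom-right of the second — shapes on opposite sides of the vertical midline have swapped in a mirror flip.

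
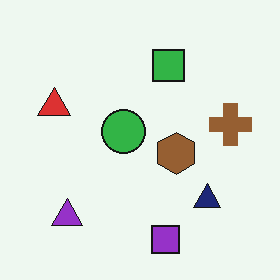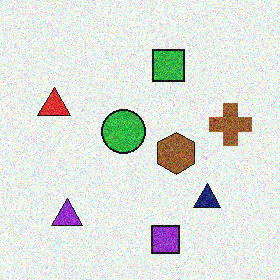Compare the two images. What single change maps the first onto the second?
Degraded with moderate additive noise.

Random speckle covers the whole image, including the flat background.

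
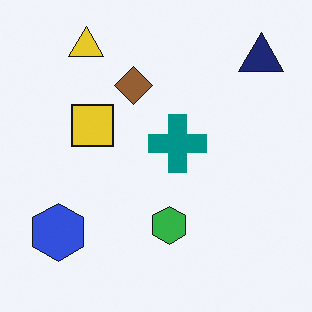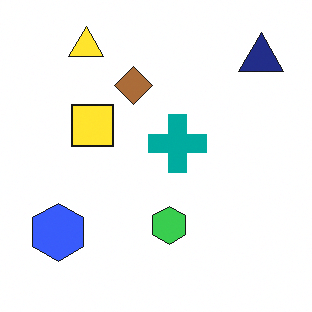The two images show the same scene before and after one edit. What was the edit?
This is the original image slightly brightened.

Every pixel — background and shapes alike — is uniformly brightened.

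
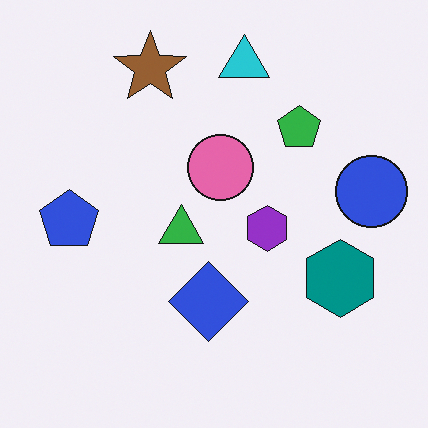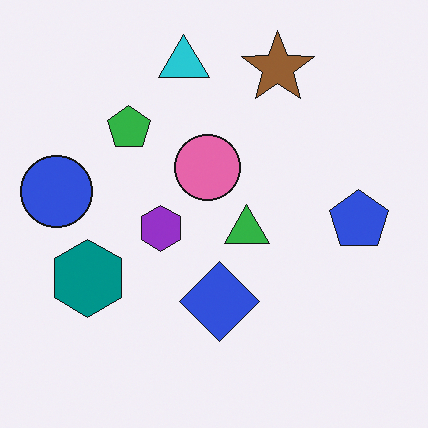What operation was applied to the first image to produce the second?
Flipped horizontally (left ↔ right).

The blue circle is in the right of the first image and the left of the second — shapes on opposite sides of the vertical midline have swapped in a mirror flip.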